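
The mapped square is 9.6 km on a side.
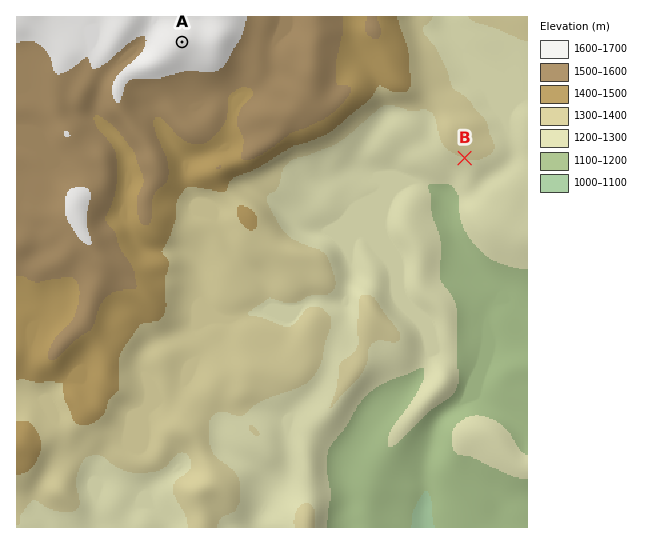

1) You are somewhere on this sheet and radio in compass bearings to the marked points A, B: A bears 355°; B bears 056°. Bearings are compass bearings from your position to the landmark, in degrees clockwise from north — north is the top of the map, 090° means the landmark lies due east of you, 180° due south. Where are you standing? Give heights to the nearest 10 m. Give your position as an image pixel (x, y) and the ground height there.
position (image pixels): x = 207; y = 332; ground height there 1300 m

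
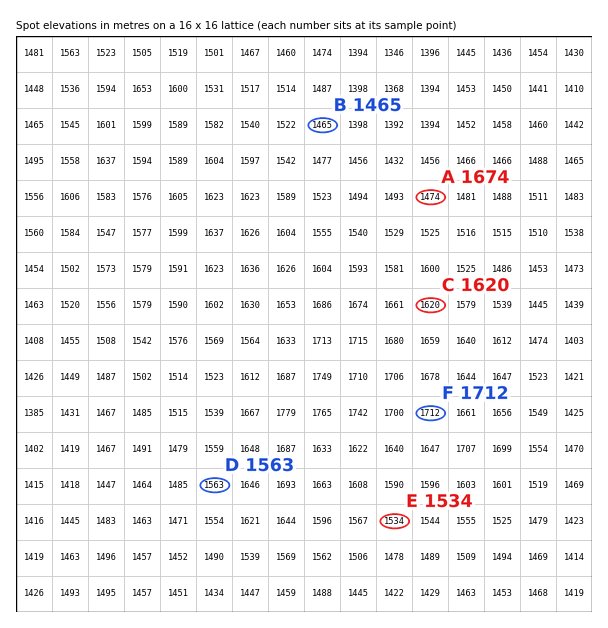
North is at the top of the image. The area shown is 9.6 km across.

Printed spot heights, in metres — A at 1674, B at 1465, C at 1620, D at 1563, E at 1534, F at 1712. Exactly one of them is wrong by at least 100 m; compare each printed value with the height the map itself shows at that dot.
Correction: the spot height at A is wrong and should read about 1474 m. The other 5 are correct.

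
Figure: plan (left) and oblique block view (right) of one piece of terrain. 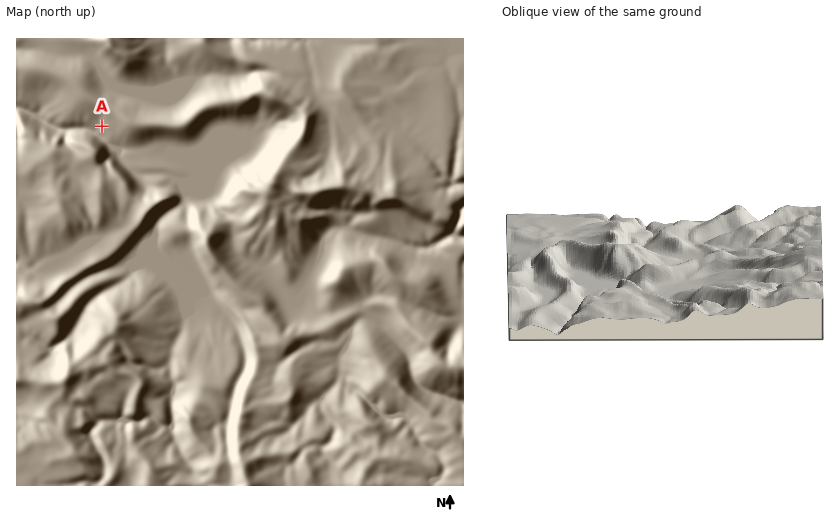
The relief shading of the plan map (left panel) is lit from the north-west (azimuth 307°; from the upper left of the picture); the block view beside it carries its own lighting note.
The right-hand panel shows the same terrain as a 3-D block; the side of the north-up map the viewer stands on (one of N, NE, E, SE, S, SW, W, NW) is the W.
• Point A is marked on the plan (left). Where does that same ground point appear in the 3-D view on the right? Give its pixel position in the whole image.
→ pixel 570 308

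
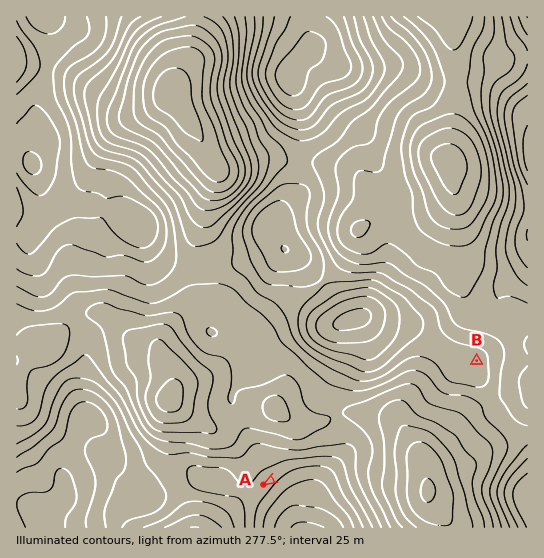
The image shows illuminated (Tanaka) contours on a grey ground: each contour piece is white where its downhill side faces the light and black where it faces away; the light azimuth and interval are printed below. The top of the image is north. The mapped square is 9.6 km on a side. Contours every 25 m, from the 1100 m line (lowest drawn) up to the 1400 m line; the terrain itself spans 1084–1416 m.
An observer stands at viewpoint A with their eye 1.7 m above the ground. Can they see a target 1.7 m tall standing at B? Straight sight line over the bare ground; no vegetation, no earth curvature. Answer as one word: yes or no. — no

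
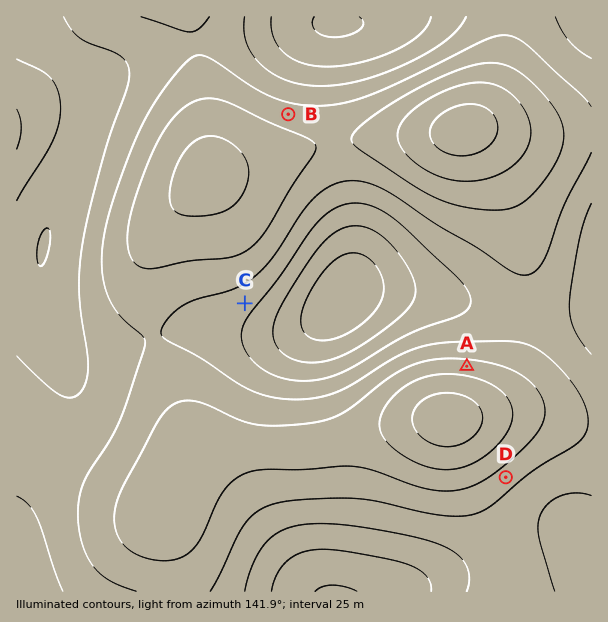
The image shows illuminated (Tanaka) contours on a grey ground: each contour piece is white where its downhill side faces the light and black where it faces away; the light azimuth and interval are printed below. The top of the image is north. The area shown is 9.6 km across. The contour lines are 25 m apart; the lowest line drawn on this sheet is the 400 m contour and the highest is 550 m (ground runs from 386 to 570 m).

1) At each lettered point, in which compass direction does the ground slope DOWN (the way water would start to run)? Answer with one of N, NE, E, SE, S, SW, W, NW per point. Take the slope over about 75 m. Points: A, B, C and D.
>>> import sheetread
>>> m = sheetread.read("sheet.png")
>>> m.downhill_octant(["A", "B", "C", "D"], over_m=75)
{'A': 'S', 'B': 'S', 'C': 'NW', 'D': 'NW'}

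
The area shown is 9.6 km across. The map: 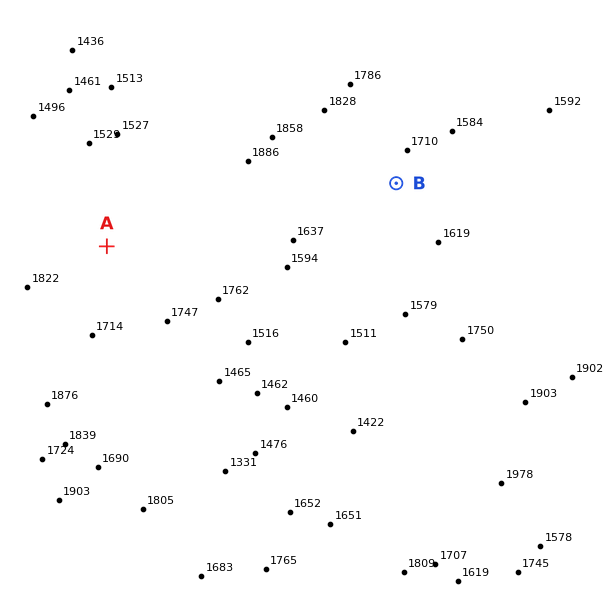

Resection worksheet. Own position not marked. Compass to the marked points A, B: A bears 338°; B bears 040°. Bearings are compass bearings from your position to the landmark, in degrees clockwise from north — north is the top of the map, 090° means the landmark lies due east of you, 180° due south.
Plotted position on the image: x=184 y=437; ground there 1510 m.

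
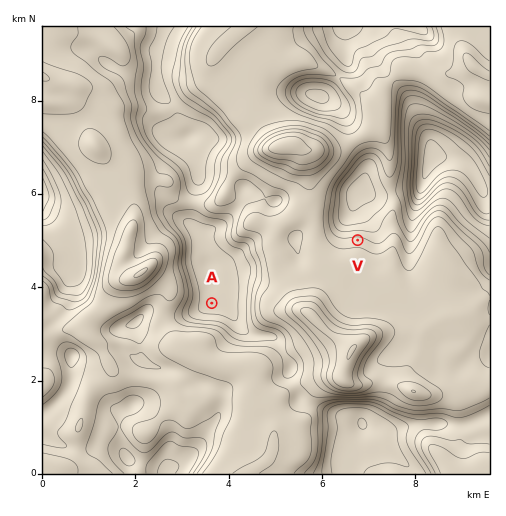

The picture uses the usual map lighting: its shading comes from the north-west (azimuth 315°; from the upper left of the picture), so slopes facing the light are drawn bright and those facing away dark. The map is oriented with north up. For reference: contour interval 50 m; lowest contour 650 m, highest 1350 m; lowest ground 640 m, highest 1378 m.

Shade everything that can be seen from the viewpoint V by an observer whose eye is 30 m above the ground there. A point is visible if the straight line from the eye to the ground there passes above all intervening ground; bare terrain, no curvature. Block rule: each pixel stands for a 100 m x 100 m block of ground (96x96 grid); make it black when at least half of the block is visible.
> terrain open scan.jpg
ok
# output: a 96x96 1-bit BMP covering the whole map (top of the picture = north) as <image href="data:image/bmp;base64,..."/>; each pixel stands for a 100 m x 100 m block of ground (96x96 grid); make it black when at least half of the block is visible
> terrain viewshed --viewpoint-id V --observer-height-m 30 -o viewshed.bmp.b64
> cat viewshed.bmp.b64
<image width="96" height="96" href="data:image/bmp;base64,Qk2+BAAAAAAAAD4AAAAoAAAAYAAAAGAAAAABAAEAAAAAAIAEAAATCwAAEwsAAAIAAAAAAAAA////AAAAAAAAAAAAAAAAAAAAAAAAAAAAAAAAAAAAAAAAAAAAAAAAAAAAAAAAAAAAAAAAAAAAAAAAAAAAAAAAAAAAAAAAAAAAAAAAAAAAAAAAAAAAAAAAAAAAAAAAAAAAAAAAAAAAAAAAAAAAAAAAAAAAAAAAAAAAAAAAAAAAAAAAAAAAAAAAAAAAAAAAAAAAAAAAAAAAAAAAAAAAAAAAAAAAAAAAAAAAAAAAAAAAAAAAAAAAAAAAAAAAAAAAAAAAAAAAAAAAAAAAAAAAAAAAAAAAAAAAAAAAAAAAAAAAAAAAAAAAAAAAAAAAAAAAAAAAAAAAAAAAAAAAAAAAAAAAAAAAAAAAAAAAAAAAAAAAAAAAAAAAAAAAAAAAAAAAAAAAAAAAAAAAAAAAAAAAAAAAAAAAAAAAAAAAAAAAAAAAAAAAAAAAAAAAAAAAAAAAAAAAAAAAAAAAAAAAAAAAAAAAAHgAAAAAAAAAAAAAAf4AAAAAAAAAAAAAA/8AAAAAAAAAAAAAD48AAAAAAAAAAAAAHgAAAAAAAAAAAAAAHAAAAAAAAAAAAAAAeAAAAAAAAAAAAAAB+AAAAAAAAAAAAAAD8AAAAAAAAAAAAAAH8AAAAAAAAAAAAAAB4AAAAAAAAAAAAAAAAAAAAAAAAAAAAAAAAAAAAAAAAAwAAAAAAAAAAAAAAAYAAAAAAACAAAAAAAMAAAAAAADgEAAAAAGAAAAAAAHgMAAAAAGAAAAAAAHgOAAAAACAAAAAB//gOAAAAAAAAAAAD//geAAAAAAAAAAAH//geAAAAAAAAAAAH//weAAAAAAAAAAAH//weAAAAAAAAAAAH//weAAAAAAAAAAAH//weAAAAAAAAAAAP//gOAAAAAAAAAAAP//gOAAAAAAAAAAAP//gOAAAAAAAAAAAP//wGAAAAAAAAAAAf//wCAAAAAAAAAAAf//wAAAAAAAAAAAAP//wAAAAAAAAAAAAf//wAAAAAAAAAAAA///wAAAAAAAAAAAB///wAAAAAAAAAAAH///wAAAAAAAAAAAf///wAAAAAAAAAAB////wAAAAAAAAAAD////wAAEAAAAAAAP////gAAEAAAAAAAH////gAAMAAAAAAAAcDv/gAAcAAAAAAAAAAD/gAA8AAAAAAAAAAB/gAB8AAAAAAAAAAA/AAH8AAAAAAAAAAAPAAf8AAAAAAAAAAAAAA/8AAAAAAAAAAAAAB/8AAAAAAAAAAAAAD/8AAAAAAAAAAAAAH/8AAAAAAAAAAAAAH/8AAAAAAAAAAAAAH/8AAAAAAAAAAAAAP/wAAAAAAAAAAAAAP/AAAAAAAAAAAAAAf/AAAAAAAAAAAAAB//wAAAAAAAAAAAAD//8AAAAAAAAAAAAD7/8AAAAAAAAAAAADDPwAAAAAAAAAAAAACPgAAAAAAAAAAAAAAPAAAAAAAAAAAAAAAOAAAAAAAAAAAAAAAMAAAAAAAAAAAAAAAAAAAAAAAAAAAAAAAAAAAAAAAAAAAAAAAAAAAAAAAAAAAAAAAAAAAAAAAAAAAAAAAAA="/>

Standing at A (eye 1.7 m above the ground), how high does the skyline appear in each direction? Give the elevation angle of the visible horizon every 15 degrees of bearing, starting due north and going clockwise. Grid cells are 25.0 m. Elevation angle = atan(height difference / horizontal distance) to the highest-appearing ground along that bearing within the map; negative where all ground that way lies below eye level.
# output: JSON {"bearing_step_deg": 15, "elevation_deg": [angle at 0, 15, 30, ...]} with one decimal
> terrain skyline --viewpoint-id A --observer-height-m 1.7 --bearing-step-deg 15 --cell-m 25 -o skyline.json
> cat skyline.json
{"bearing_step_deg": 15, "elevation_deg": [4.0, 5.1, 7.2, 7.9, 8.9, 9.9, 12.0, 10.9, 8.1, 7.9, 10.1, 14.0, 17.5, 18.3, 16.8, 13.9, 11.2, 11.3, 14.0, 15.5, 15.0, 11.6, 7.0, 2.6]}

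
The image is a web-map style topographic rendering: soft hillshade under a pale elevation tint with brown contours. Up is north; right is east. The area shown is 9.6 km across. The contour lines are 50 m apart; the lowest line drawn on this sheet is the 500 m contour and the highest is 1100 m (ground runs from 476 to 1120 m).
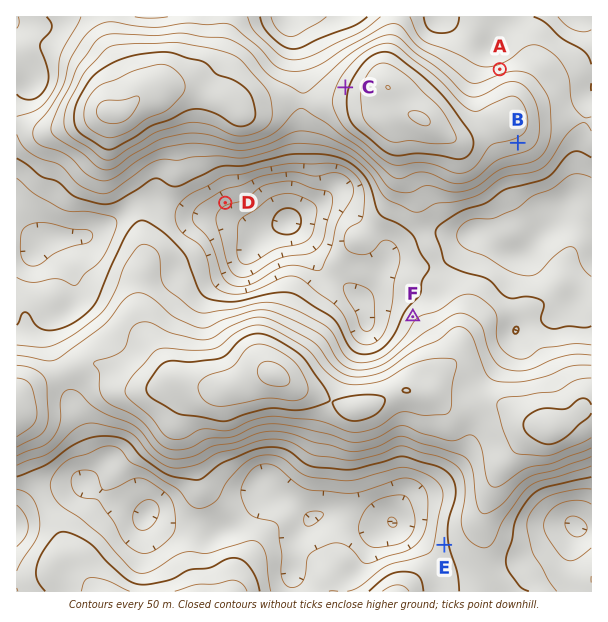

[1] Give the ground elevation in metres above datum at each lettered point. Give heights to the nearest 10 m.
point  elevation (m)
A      820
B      940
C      980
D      610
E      730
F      790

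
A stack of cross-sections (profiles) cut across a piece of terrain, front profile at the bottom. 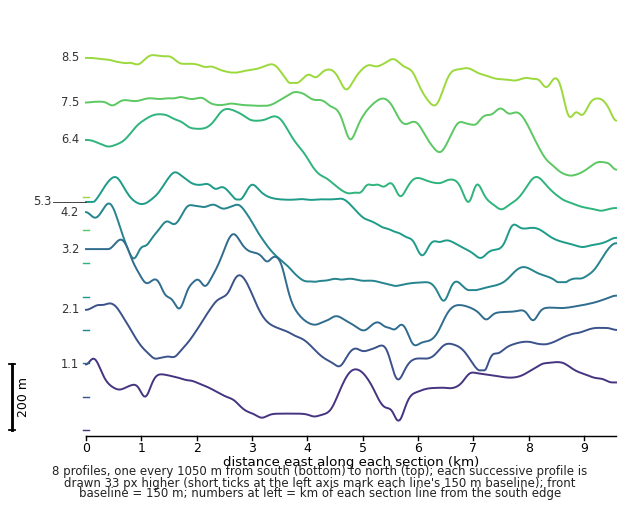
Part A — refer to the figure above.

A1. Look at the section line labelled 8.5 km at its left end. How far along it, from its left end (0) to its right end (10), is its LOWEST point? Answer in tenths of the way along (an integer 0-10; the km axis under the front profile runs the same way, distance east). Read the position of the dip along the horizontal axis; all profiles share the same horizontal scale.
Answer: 10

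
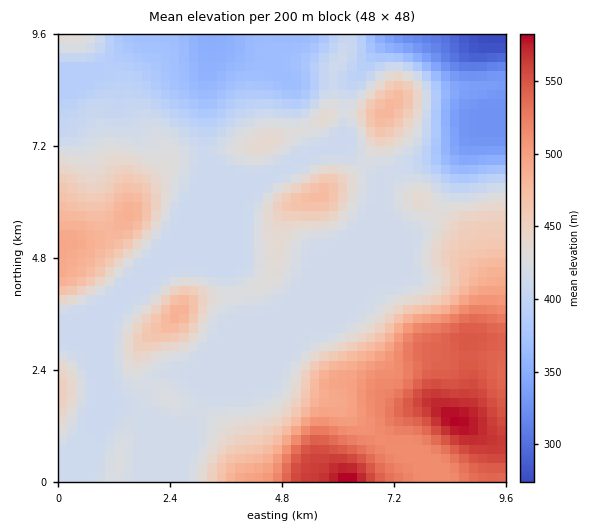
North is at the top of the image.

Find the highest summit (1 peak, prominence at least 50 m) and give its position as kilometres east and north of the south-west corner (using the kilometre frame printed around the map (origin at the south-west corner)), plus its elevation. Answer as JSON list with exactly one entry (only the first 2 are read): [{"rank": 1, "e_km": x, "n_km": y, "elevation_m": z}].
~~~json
[{"rank": 1, "e_km": 8.51, "n_km": 1.31, "elevation_m": 583}]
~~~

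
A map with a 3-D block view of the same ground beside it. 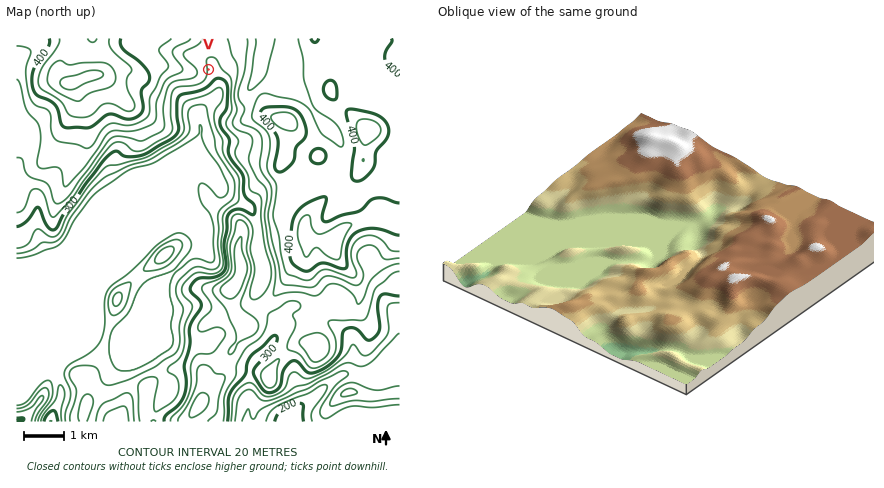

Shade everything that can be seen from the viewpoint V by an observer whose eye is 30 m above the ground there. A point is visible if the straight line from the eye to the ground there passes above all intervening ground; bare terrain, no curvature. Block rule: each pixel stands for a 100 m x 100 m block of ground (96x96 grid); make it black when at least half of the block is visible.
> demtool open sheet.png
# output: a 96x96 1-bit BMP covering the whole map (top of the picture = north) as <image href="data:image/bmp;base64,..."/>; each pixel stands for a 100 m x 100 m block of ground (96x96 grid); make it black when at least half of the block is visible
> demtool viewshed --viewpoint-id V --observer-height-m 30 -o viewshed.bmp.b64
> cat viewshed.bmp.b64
<image width="96" height="96" href="data:image/bmp;base64,Qk2+BAAAAAAAAD4AAAAoAAAAYAAAAGAAAAABAAEAAAAAAIAEAAATCwAAEwsAAAIAAAAAAAAA////AAAAAADwADAAB8AAAAAAAADwADAAf+AAAAAAAADwADAA//AAAAAAAAD4ADAA//gAAAAAAAD4APgA//wAAAAAAAD/gPgA//8AAAAAAAD/gP4A/j+AAAAAAAD/wP/A/B/AAAAAAAD/wH/h/A/AAAAAAAD/wH///AfgAAAAAAB/wH//+AHAAAAAAAB/4f/z+APAAAAAAAA/5//h/AfAAAAAAAAf/8/g/5/AAAAAAAAP/4fgf/+AAAAAAAAH/4PgP/+AAAAAAAAH/4HgH/4AAAAAAAAD/4HwHDgAAAAAAAAB/4DwHAAAAAAAAAAA/4DwDAAAAAAAAAAA/8BwDAAAAAAAAAAAf8BwDAAAAAAAAAAAP8AwDAAAAAAAAAAAH+AwBBwAAAAAAAAAH+AQBB4AAAAAAAAAD/AQBAcAAAAAAAAAB/AAAAAAAAAAAAAAA/AAAAAAAAAAAAAAA/gAAAAAAAAAAAAAAfgYAAAAAAAAAAAAAPh4AAAAAAAAAAAAAH34AAAAAwAAAAAAAH/4AAAAAYAAAAAAAD/8Af/8AYAAAAAAAB/8Af/+AcAAAAAAAA/8AP//AcAAAAAAAA/+AP//AeAAAAAAAAf/AH//A+AAAAAAAAP/AD//A+AAAAAAAAP/wD/3g/AAAAAAAAH/4B/jgvAAAAAAAAD/+B/Hhv4AAAAAAAB//h/HB/4AAAAAAAB/////B/4AAAAAAAA/////B/4AAAAAAAAf////B/4AAAAAAAAf////j88AAAAAAAAP////j48AAAAAAAAH//9//48AAAAAAAAD//5//4cAAAAAAAAD//x//4eAAAAAAAAB//x/54MAAAAAAAAA//h/54AAAAAAAAAA//j/w8AAAAAAAAAAf/n/g8AAAAAAAAAAP///gcAAAAAAAAAAP///geAAAAAAAAAAH//4QOAAAAAAAAAAD//wIAAAAAAAAAAAD//wEAAAAAAAAAAAB//gAAAAAAAAAAAAA//gAAAAAAAAAAAAAf/ABwAAAAAAAAAAAf+AH4AAAAAAAAAAAP+AP8AAAAAAAAAAAH8A48AAAAAAAAAAAD8HweAAAAAAAAAAAD//gOAAAAAAAAAAAB//AMAAAAAAAAAAAA/wAAAAAAAAAAAAAA/gAAAAAAAAAAAAAB/AAAAAAAAAAAAAB//AAAAAAAAAAAAAD//gAAAAAAAAAAAAH///AAAAAAAAAAAAf///4IAAAAAAAAAA//////AAAAAAAAAD//////AAAAAAAAAH/8P//8AAAAAAAAAP/4P/hAAAAAAAAAAP/wH/gAAAAAAAAAAf/gH/gAAAAAAAAAAf/gH/wAAAAAAAAAB8/AH/wAAAAAAAAADgfAf/4AAAAAAAAAHg/g//4AAAAAAAAAPB/z//8AAAAAAAAAPD////8AAAAAAAAAOHj///8AAAAAAAAAEOD///8AAAAAAAAADwD///8AAAAAAAAAAAD///+AAAAAAAAAAAD///+AAAAAAAAAYAH///+AAAAAAAAA4AH///+AAAAAAAAA8AH///+AAAAAA="/>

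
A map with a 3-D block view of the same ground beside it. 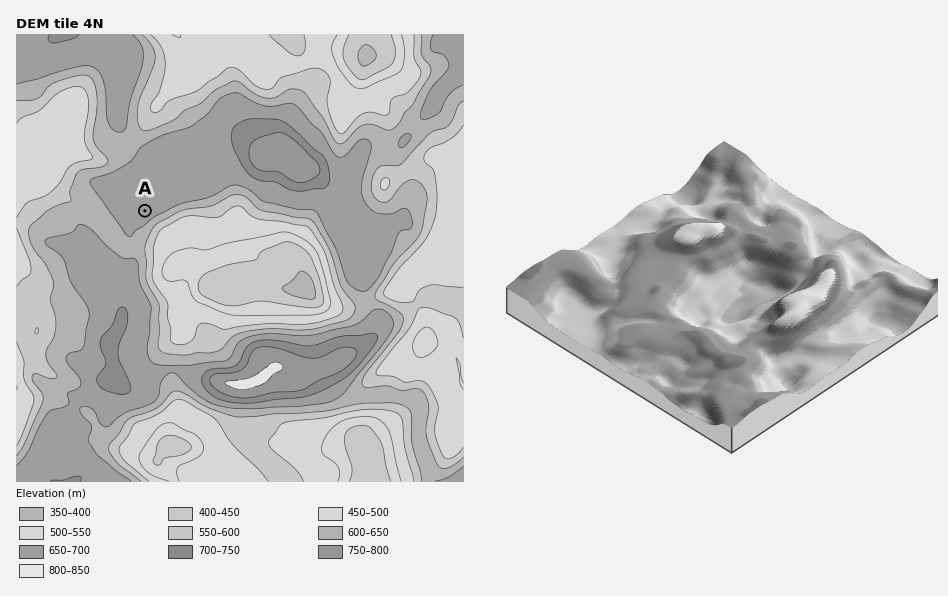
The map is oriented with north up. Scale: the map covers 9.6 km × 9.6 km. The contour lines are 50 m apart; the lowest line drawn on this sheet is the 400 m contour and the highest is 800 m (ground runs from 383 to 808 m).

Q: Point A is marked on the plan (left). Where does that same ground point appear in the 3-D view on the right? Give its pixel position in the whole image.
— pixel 658 300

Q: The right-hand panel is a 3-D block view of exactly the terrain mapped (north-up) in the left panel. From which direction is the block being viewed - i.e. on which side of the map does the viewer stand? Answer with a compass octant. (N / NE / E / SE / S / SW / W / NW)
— SW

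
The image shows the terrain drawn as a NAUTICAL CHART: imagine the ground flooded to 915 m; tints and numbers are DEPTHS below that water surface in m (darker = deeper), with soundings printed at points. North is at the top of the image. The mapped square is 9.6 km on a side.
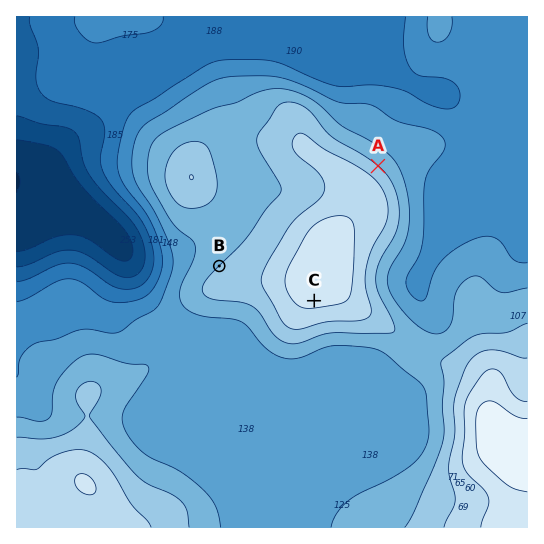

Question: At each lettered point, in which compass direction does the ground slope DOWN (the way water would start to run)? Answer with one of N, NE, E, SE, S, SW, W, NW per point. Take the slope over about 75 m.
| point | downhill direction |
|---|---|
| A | NE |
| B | NW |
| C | S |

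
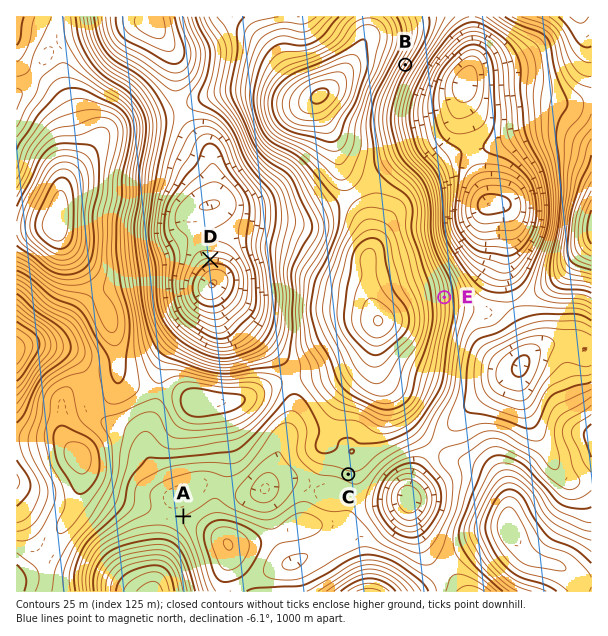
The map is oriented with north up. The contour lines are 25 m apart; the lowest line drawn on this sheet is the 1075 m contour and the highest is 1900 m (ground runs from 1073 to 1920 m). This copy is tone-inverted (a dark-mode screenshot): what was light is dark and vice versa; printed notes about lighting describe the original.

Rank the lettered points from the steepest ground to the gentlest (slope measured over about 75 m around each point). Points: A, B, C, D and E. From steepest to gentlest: B E D C A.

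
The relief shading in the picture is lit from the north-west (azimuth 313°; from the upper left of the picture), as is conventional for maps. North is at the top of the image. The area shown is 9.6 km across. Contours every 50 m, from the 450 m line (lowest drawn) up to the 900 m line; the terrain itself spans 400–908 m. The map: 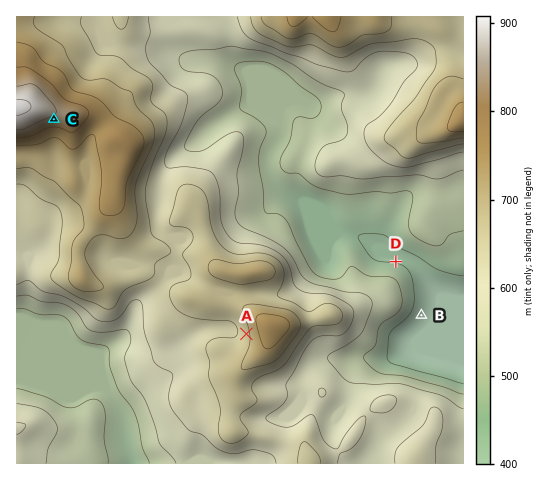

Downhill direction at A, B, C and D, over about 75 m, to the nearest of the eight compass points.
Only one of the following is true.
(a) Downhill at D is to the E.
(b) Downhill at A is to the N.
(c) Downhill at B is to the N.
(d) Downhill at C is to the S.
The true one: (d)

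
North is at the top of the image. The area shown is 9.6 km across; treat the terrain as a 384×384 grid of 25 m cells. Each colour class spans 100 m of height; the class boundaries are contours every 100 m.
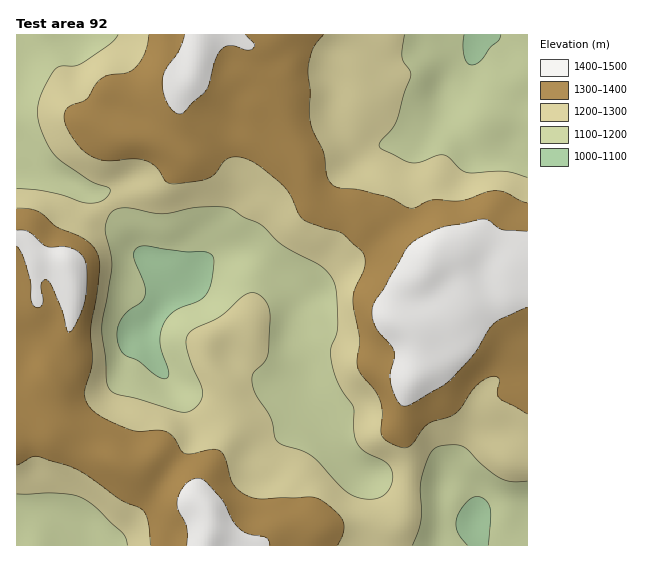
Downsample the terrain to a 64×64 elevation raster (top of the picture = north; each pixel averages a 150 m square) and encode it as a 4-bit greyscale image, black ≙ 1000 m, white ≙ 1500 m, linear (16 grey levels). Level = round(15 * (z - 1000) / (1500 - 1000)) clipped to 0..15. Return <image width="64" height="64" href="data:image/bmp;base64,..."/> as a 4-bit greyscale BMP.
<image width="64" height="64" href="data:image/bmp;base64,Qk12CAAAAAAAAHYAAAAoAAAAQAAAAEAAAAABAAQAAAAAAAAIAAATCwAAEwsAABAAAAAAAAAAAAAAABEREQAiIiIAMzMzAERERABVVVUAZmZmAHd3dwCIiIgAmZmZAKqqqgC7u7sAzMzMAN3d3QDu7u4A////AFVmVVVVVVZnmqu83u7dzMzLu7uqmIh3d3ZUMzMzMzNEVVVVVVVVZniaq7ze7t3MzMu7u7qZiIiId2RDMzMzMzNVVVVVVVZneJqrvN7u3Mu7u7u7upmIiIiHZUMzMjM0M1VVVVVVVneImqvM3u7Lu7u7u7uqmIiIiIdlQzMyMzQzVVVVVVZniJmaq83e7cuqqqqqqqmIh3d3d2VDMzMzNDNWZVVWZniJmaqrzd7cuqmZmZmZmId2Znd3ZUMzMzNEQ2ZmZmZ3iZqqqqvN3dy6mYmZmZmIdmVWZ3dlQzMzNEREd3d3d3iZqruqq8zcy6mIiIiIiHdlVVVmd2VDNEREVVV3d3eIiaq7u7qqvMy6mIh3d4h3dlVURWZ3ZUNERFVmd4iIiImaq7zLu6qru7qYh3d3d3dmVURVZ3d1RERVZniImYmZmqq7zLu7qqqqqph3d3d3dmVVVVZniHZURVZniIipmaqqq7u7u7uqmZmZmHd2ZmZmVVVWZ3iIdlVVZniIiKqqu7q7u7qqqqqYiJmId2ZmZmVVVWZ4iZmHZmZneIiIqqu7u7uqqpmqqYiIiIh3ZmZmVVVVZ4maqZh3d3d4iIiqq7u7uqqpmZmYh3d4h3dmZmVVVVZniaq6mIiHd4iIiKq7u7uqqZmIiIh3d3d3d2ZmVVVVVmeJq7upmYiIiIiJqru7u6mYiIh3d2Znd3d3ZmVVVVVWZnmru6qpmYiImZmqu7u6mYd3d2ZmVmZ3d3dmVVVVVWZmeazMu7qpmJmZmaq7u7qYd2ZmZVVVZnd3dmZVVVVVZmeJvN3Mu6qZmZmZqrvMuph2ZlVUREVWd3d2ZVVVVVVmd5q83dzMupmZmZmrvMy6mHZVVEMzRWZ3d2ZlVVVVVmeJq83e7dzLqZmZmaq8y7updlREMzNFZ3d3ZmVVVVVWZ4mrzd7u3cy6mZmZqrvLu6l2REMzM0Vnd2ZmZlVVVVZ4mrvM3u7t3MupmZmqu7u7qXVDMzM0Vnd3ZmZmVVVVZniau8zd7u3dzLqqqqq7vMupdUMyIzRWd3dmd3ZVVVVmd5qrzN3u3d3cu6qqqru8y6l1MiIjRVZ3d3d3dlVFVWZnirvN3u7d3dzLuqqqu7zMqXUyIiM0Vmd3d3d2VUVVZmeavN3u7t3d3cy7uru7vMy5ZTMiIjRVZmd3d3ZVRVVWZ5rN3u7u3d3dzMu7u8zMzLl1QzIiM0VVZnd3dlVEVVVom83e7u3d3d3czMu8zMzNynVDMzIjNERVZnd2VURFVWibzd3d3d3d3d3MzLzMzN3KhkQzMiIzM0VWZmZVRERVeKvM3d3d3d3d3d3MzMzM3cqGVDMzIiIzNFZmZlVERFV4m7zN3d3d3d3d3d3MzM3d24ZUMzMiIiM0VWZlVUREVniavM3d3d3d3czd3czMzd3bl1QzMzIiIzRFVVVVVVVWeJmrzd3u7d3dzN3dzMzN7cuXVDMzMzMzM0RVVVVVVmZ4iau83e7u3dzMzd3MzN3dy5dUMzMzMzMzREVVVVVmZ3iJqrzN7u7t3MzN3czM3dzKh1QzMzMzMzM0RVVVZmd3iJmqu83u7u3dzMzdzMzMy6mGVDMzMzMzM0RFVWZnd4iJmaqrzN3u3d3MzMzMy7uqmHZURERERERERFVWZ3iIiJmaqqq7zd3d3czMzMy7qZiHZlVVVVVURERVVWZ3iJmZmaqqqqu8zMzMzMzMu7qYiHdmZVVVVVVVVVVmZ3iJmZmaqqqqqqu8zMzMzLuqqYh3d2ZmZmZmZlVVZmZ3eJmaqqqqqqmZmqu7u8y7u5mId3ZmZmZmd3dmZmZmZ3eImaqqqqqqmZmZqqqqu7qqd3d2ZmZmZnd4iHd3d3d3eIiaqqqaqpmZmZmZmZmqqZlmZmZVVmZmd4iZiIiId3eIiZqqqZmZmZiIiIiIiJmZiFVVVVVmZmZ3iJmZmZiIiIiZqqqZmIiIiIiIh3d3eId3VVVVVmd3d3iJmqqqmYiImZqqqpmId3d3d3d3dmZmZmZVVVVneIiIiJmqqqqpmImZqqqqmId3d3dmZndmZVVVVVVVZniJmZmZmqq7uqmZmZqqqqqYd2ZmZmZmZmVVVVVVRFVniJqqqqqqu7u6qpmaqqqqqph3dmZmZlVmZVVVVVVFVneJqqu7u7u7u7uqqqqqqqqpiHd2ZmZlVVVVVVVVVUVWeJmqu7u7u7u7u6qqqqqqqqmHd3dmZmVVVVVVVVVVVWZ4mqqqqqqru7u7qqqqqqu6mId3d3ZmZVVERVVVVVVVZ4maqqqqqqu8zLuqqqqqu7qYh3d3d2ZlVERFVVVVVVVniJqqqqqqq8zMu7qqqru7uph3d3d3dmVURERVVVVURWd4mZmZqqq7zMzLu6qru7u6mHd3d3d2ZVRDREVVVURFZniImZqqqrvM3cy7u7u7u7qYh3eId3ZmVEM0REREREVWd3iJmqqqvM3d3Mu7u7u7upiHd4h3dmZUQzM0RERERFZnd3iZmZq7zN3dy7u7u7u6mHd3h3d2ZlVDMzNEREREVWZmd4mZmqvM3d3Lu7u7u7qYh3iHd2ZmVUQzMzRERERVZmZneIiJq8zN3cy7zMu7upiIiHd3ZmZVRDMzMzRERFVVVVZnd4mbvM3d3MzMzLu6mYh3d3d2ZVVEMzMzMzREVVVVVWZneJq8zd3czMzMy7qpiId3d3ZlVEQzMzMzNERVVVVVVmZ4mrvM3d3MzMzMu6mYh3d3d2VURDMzMzM0"/>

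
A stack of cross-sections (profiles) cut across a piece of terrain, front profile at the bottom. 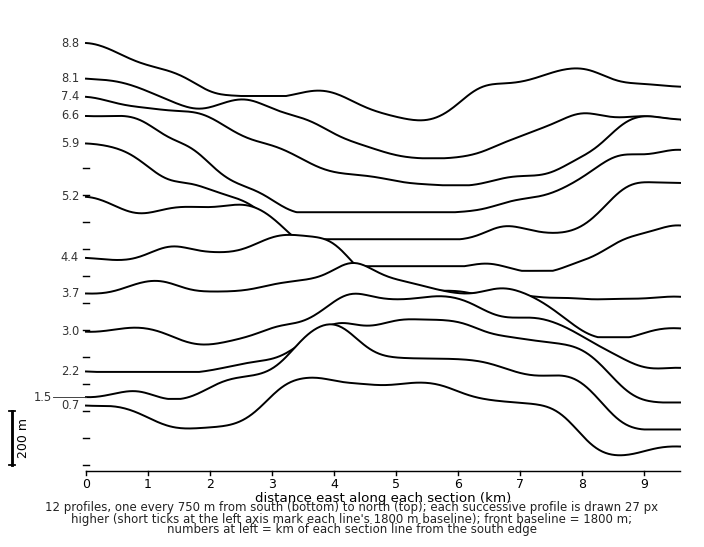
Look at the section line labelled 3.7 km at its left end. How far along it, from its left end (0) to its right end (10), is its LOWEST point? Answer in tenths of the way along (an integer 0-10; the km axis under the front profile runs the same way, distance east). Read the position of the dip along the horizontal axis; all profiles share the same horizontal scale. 9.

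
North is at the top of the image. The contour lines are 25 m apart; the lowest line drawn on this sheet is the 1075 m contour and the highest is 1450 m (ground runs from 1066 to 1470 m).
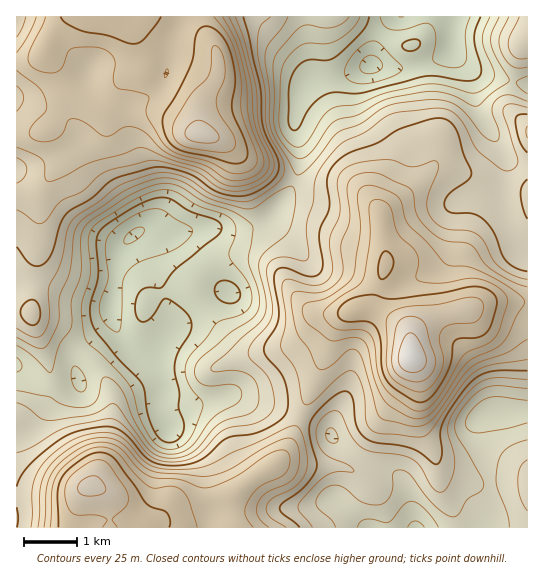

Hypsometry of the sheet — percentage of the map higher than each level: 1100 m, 97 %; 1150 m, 83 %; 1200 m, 67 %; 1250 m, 48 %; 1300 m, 32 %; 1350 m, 17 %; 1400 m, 4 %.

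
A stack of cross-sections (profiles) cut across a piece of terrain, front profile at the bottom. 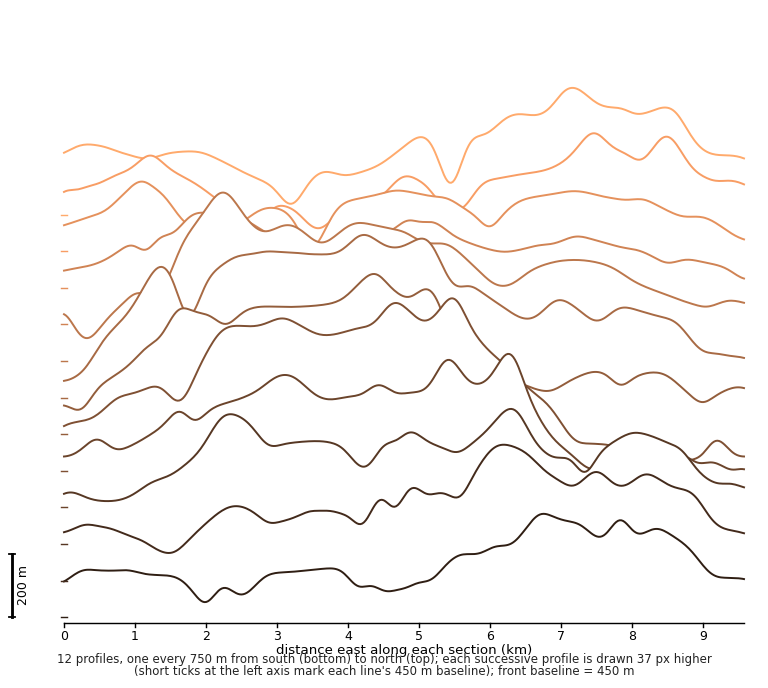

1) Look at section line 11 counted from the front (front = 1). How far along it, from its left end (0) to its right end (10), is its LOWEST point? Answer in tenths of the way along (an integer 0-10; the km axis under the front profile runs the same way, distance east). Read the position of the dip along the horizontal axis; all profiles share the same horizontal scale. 4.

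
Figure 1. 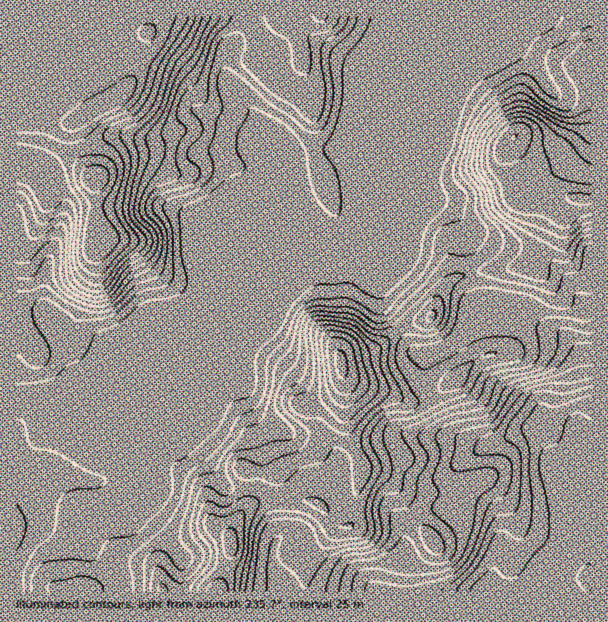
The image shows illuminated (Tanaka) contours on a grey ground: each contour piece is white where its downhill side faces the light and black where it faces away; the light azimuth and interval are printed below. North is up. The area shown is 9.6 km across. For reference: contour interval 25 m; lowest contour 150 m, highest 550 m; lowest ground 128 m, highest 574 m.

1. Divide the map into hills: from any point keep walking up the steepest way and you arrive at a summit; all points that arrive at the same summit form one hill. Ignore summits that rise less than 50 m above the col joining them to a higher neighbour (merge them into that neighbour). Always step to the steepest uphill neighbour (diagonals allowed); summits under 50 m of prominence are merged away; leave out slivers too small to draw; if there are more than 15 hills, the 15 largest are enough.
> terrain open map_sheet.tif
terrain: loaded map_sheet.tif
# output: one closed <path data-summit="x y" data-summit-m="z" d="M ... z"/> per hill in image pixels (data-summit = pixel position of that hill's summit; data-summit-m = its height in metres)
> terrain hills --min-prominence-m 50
<path data-summit="341 365" data-summit-m="531" d="M434 202l-17 0-46 20-13 11-3 7-7 7-24 11-130 54-42 7-16 14-21 35-6 18-1 15-9 9-11 7 56 23 24-6 11 0 7 5 18 17 21 31 33 1 9 5 4 5 3 20 6 18-8 13 0 12 13 31 201 0 7-16 7-30 0-22-9-16-27-13-6-15 2-15 8-8 20-12 12-3 19-10 14-2 3-8 4-2 8 0 21 6 7 5 2 5 2-10 9-10 1-9-7-35 0-10-7-17-12-11-6-3-19-5-29-16-22-4-8-6-14-46 3-27-17-17z"/><path data-summit="95 179" data-summit-m="574" d="M458 16l-212 0-6 20-14 17-2 15 6 18 18 19 17 27 7 20-6-10-6 0-26 9-31 0-5-1-18-17-9 0-16 6-41-5-25 12-20 6-19 17-15-9-19-1 1 407 21-33 2-15-3-21 8-17 8-4 21 0 15 5 15 0 9-5 7-6 6-14 1-18-42-19 14-9 9-9 1-15 6-18 21-35 11-11 9-4 29-4 9-2 148-62 13-10 6-12 25-25 20-45 4-20 47-109z"/><path data-summit="515 137" data-summit-m="525" d="M491 46l-20 12-13 14-44 104-48 48 2 0 6-4 43-18 17 0 10 3 22 17 3 5-3 27 14 46 8 6 22 4 29 16 25 8 12 11 6 11 8 51-1 9-11 13 0 11 13 36 1-387-8-1-21 8-8-2-8-8-11-18-15-16-8-4z"/><path data-summit="114 98" data-summit-m="571" d="M245 16l-228 0-1 142 19 2 15 9 19-17 20-6 25-12 41 5 16-6 9 0 18 17 5 1 31 0 26-9 6 0 4 8 1-4-6-14-17-27-18-19-6-18 2-15 14-17 4-9z"/><path data-summit="218 591" data-summit-m="466" d="M90 418l-5 1 42 19-1 18-6 14-7 6-9 4 16 4 8 4 8 9 6 15 18 18 21 27 1 7-2 18 0 10 104-1-12-30 0-12 8-13-6-18-3-20-4-5-9-5-33-1-21-31-18-17-7-5-11 0-24 6z"/>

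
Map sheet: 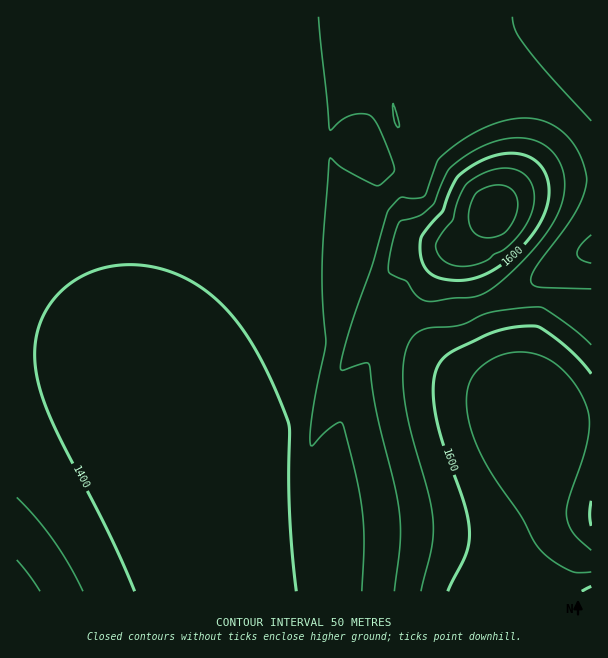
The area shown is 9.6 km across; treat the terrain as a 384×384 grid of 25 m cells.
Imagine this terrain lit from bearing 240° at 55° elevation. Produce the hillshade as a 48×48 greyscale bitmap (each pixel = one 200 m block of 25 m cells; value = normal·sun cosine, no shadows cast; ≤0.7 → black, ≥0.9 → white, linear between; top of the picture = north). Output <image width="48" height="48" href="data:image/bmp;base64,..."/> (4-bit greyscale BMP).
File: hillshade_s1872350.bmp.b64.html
<image width="48" height="48" href="data:image/bmp;base64,Qk32BAAAAAAAAHYAAAAoAAAAMAAAADAAAAABAAQAAAAAAIAEAAATCwAAEwsAABAAAAAAAAAAAAAAABEREQAiIiIAMzMzAERERABVVVUAZmZmAHd3dwCIiIgAmZmZAKqqqgC7u7sAzMzMAN3d3QDu7u4A////AFVVVmZnd3iImZmqzbebzMzMzLqZiJmru1VVZmZnd4iImZmqzaebvMzMy7qpmZq8zFVmZmZ3d4iImZmqzaebvMzMy7qqqqvNymZmZmd3eIiJmZqr3ZervMzMzLu6qrvLc2ZmZmd3eIiJmZqr3ZirvMzMzMu7u7uoMWZmZnd3iIiZmZqr3JirvMzMzMzLu6qXMmZmd3d3iIiZmZqr3JirzMzMzMzMu6qXQ2Z3d3d4iIiZmaqr3JirzMzM3czMu6qXVHd3d3eIiImZmaqr3JirzMzd3dzMu6qYZHd3d3iIiImZmaqr3aiszM3d3d3Mu6qYZXd3d4iIiJmZmqqrzaiszM3d3d3Mu6mYZXd3iIiIiZmZmqqrzbmszN3d3d3Mu6mYZneIiIiIiZmZmqqrzbmszN3d3d3MuqmIdoiIiIiImZmZqqqqzcqrzN3d3dzLupmHZoiIiIiJmZmZqqqqvcubzN3d3czLqpiHZoiIiIiZmZmZqqqqvNyqzN3d3cy7qZh3ZYiIiIiZmZmZqqqqvNy6vM3dzMu6qYd2VIiIiImZmZmaqqqqu83KvMzMzLuqmIdmQoiIiZmZmZmaqqqqu83Lq8zMu6qpmHdkIYiImZmZmZmaqqqqu7zcq8zLqpmZh3ZSEYiZmZmZmZmaqqqqu7zcuru6mIiId2UxEpmZmZmZmZmaqqqqu7vNuquph3eHdmQiRpmZmZmZmZmqqqqqq7vMypqpiIiHZlQkiZmZmZmZmZmqqqqqq7u8y5q6mZqYdlRXiJmZmZmZmZmqqqqqqru8y6q8uruodmVmZZmZmZmZmZmqqqqqqqq7zLvN3MuYdmZlVZmZmZmZmZmqqqqqqqqrvMzO7tuYZlZmZpmZmZmZmZmqqqqqqqqqvN3O/9uXZUVnd5mZmZmZmZmaqqqqqqqqrN3O/sqYdDNGd5mZmZmZmZmaqqqqqqqqrN3MzLq7hCI1d5mZmZmZmZmaqqqqqqqqq9ypq83bdCEkZ5mZmZmZmZmaqqqqqqqqq8uInO7aYyETVpmZmZmZmZmZqqqqqqqqqql3vu3IUxESRZmZmZmZmZmZmqqqqqqpmIl53tyXUxESNJmZmZmZmZmZmaqqqqqYdomb3cl2QxESNJmZmZmZmZmZmZqqqqmHZ6y6zKh1QyESNJmZmZmZmZmZmZmZmZl2ad65uph2QyIiNJmZmZmZmZmZmZmZmZl2jP6omZh2VDMzNJmZmZmZmZmZmZmZmZmIrf13mZmHZVRERJmZmZmZmZmZmZmZmZmZretnmZmYd2VVVZmZmZmZmZmZmZmZmZmarNlXmZmZiHdlVZmZmZmZmZmZmZmZmZmZrMhYmZmZmIdlVZmZmZmZmZmZmZmZmZmZvbZomZmZmIdlVpmZmZmZmZmZmZmZmZmavZV5mZmZiHZVZ5mZmZmZmZmZmZmZmZmazIWJmZmZh2VWeJmZmZmZmZmZmZmZmZmb22aJmZmYh2VXmpmZmZmZmZmZmZmZmZms2VeZmZmYdlVoq5mZmZmZmZmZmZmZmZmtx1iZmZmYdlV5vA=="/>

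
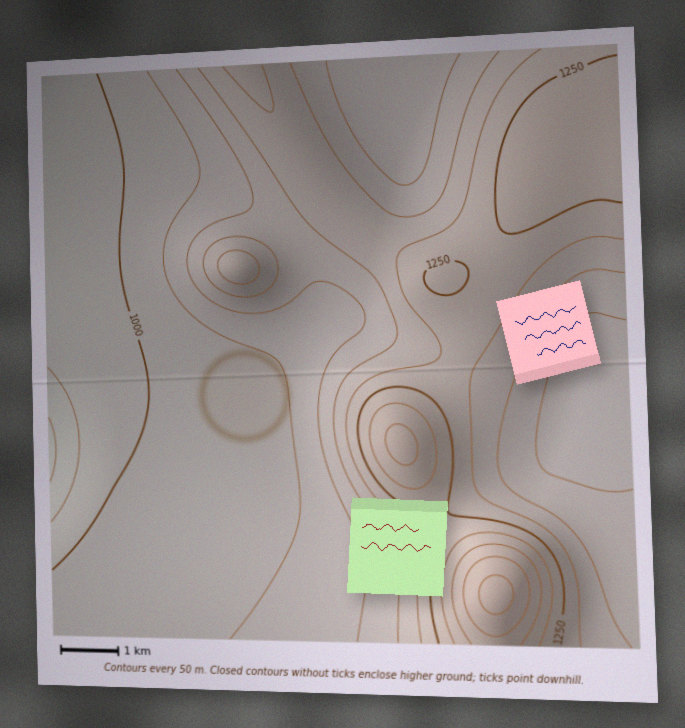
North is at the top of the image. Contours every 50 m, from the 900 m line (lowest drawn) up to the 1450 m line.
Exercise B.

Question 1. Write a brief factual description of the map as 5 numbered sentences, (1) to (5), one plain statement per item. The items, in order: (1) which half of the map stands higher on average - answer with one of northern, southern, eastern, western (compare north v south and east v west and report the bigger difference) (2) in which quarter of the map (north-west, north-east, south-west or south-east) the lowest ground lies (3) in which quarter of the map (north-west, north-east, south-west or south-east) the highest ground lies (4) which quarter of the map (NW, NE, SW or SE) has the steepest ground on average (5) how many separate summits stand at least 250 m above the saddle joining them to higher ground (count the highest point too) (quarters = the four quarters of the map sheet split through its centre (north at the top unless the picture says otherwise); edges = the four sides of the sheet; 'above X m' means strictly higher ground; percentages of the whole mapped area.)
(1) The eastern half stands higher on average than the western half.
(2) Look to the south-west quarter for the lowest ground.
(3) The highest ground is in the south-east quarter.
(4) The steepest ground, on average, is in the south-east quarter.
(5) 1 summit rises at least 250 m above its surroundings.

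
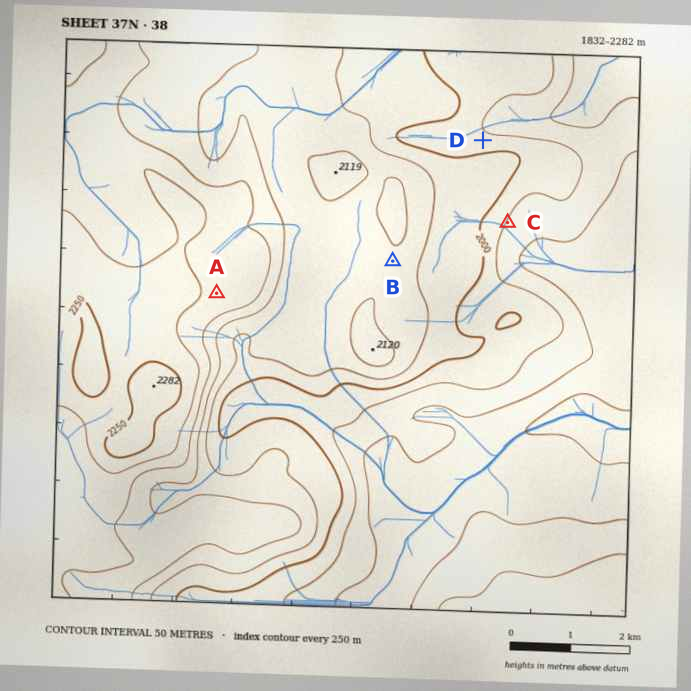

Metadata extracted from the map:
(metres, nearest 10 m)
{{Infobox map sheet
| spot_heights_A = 2190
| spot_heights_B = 2090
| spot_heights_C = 1950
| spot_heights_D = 1970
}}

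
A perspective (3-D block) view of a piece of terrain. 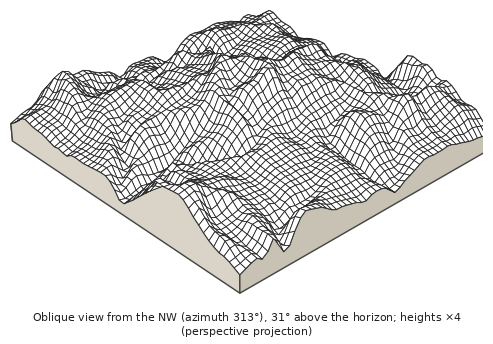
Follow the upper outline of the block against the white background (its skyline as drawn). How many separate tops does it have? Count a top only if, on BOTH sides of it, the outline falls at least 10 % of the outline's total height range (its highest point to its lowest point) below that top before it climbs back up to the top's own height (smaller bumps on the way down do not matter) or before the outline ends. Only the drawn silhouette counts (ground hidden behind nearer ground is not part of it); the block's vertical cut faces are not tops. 4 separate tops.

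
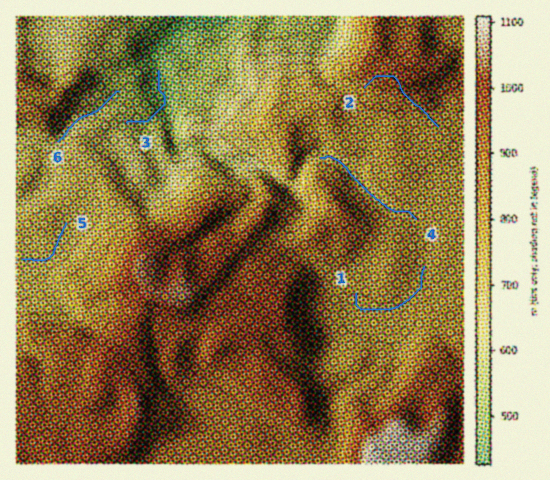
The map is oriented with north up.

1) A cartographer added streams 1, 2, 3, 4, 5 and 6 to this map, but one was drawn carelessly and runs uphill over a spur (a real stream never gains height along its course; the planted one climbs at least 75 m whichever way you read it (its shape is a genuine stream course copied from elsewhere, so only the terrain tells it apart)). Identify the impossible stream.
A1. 2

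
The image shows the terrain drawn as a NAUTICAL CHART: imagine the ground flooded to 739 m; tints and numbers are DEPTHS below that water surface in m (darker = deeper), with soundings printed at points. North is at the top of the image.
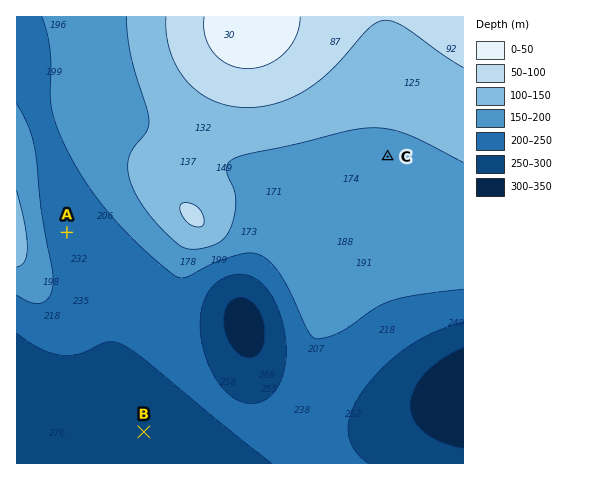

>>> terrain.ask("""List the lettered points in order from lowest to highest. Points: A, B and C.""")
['B', 'A', 'C']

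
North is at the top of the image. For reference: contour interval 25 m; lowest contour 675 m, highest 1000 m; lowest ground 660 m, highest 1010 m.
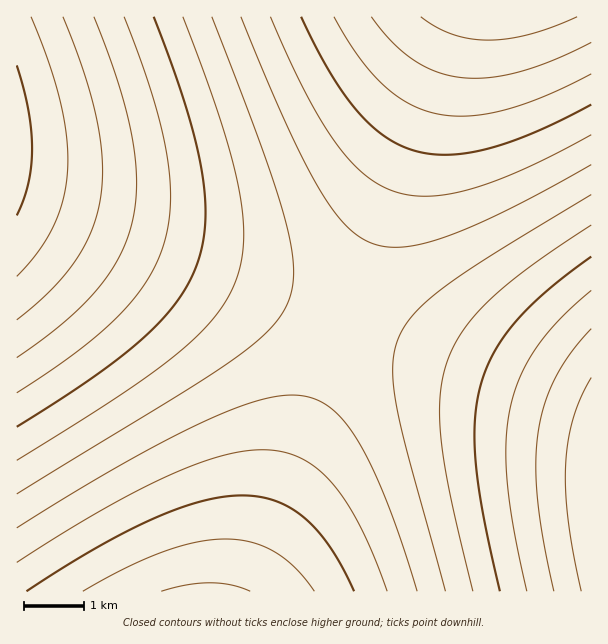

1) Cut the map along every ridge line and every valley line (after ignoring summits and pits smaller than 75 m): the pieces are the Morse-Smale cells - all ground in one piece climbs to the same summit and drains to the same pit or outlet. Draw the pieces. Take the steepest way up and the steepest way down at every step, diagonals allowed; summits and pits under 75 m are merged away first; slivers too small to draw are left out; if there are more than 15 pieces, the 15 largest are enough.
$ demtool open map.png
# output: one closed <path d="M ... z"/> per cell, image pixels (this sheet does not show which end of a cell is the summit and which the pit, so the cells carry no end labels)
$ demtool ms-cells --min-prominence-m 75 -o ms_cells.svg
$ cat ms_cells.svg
<path d="M456 16l-439 0-1 182 328 122z"/><path d="M18 199l-2 1 0 391 226 1 29-74 72-198z"/><path d="M591 16l-133 0-2 2-112 299 3 5 243 90 2-1z"/><path d="M345 320l-3 4-100 267 349 1 1-179z"/>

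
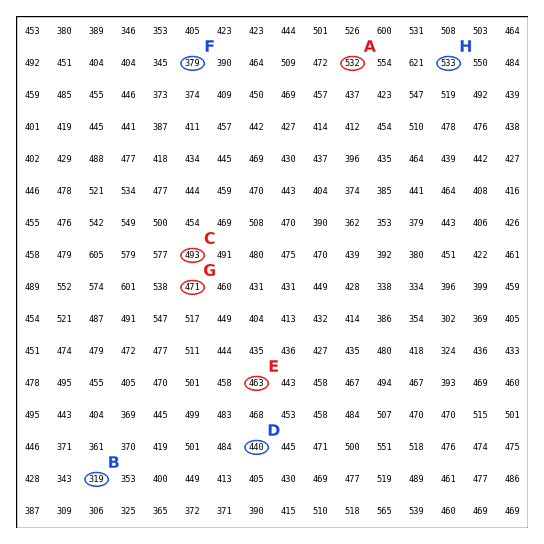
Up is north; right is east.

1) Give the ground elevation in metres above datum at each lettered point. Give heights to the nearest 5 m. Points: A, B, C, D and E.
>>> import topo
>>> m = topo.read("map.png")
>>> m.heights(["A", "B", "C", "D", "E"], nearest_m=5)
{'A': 530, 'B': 320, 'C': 495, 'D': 440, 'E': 465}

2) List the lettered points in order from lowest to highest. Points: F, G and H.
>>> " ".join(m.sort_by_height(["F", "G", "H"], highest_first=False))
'F G H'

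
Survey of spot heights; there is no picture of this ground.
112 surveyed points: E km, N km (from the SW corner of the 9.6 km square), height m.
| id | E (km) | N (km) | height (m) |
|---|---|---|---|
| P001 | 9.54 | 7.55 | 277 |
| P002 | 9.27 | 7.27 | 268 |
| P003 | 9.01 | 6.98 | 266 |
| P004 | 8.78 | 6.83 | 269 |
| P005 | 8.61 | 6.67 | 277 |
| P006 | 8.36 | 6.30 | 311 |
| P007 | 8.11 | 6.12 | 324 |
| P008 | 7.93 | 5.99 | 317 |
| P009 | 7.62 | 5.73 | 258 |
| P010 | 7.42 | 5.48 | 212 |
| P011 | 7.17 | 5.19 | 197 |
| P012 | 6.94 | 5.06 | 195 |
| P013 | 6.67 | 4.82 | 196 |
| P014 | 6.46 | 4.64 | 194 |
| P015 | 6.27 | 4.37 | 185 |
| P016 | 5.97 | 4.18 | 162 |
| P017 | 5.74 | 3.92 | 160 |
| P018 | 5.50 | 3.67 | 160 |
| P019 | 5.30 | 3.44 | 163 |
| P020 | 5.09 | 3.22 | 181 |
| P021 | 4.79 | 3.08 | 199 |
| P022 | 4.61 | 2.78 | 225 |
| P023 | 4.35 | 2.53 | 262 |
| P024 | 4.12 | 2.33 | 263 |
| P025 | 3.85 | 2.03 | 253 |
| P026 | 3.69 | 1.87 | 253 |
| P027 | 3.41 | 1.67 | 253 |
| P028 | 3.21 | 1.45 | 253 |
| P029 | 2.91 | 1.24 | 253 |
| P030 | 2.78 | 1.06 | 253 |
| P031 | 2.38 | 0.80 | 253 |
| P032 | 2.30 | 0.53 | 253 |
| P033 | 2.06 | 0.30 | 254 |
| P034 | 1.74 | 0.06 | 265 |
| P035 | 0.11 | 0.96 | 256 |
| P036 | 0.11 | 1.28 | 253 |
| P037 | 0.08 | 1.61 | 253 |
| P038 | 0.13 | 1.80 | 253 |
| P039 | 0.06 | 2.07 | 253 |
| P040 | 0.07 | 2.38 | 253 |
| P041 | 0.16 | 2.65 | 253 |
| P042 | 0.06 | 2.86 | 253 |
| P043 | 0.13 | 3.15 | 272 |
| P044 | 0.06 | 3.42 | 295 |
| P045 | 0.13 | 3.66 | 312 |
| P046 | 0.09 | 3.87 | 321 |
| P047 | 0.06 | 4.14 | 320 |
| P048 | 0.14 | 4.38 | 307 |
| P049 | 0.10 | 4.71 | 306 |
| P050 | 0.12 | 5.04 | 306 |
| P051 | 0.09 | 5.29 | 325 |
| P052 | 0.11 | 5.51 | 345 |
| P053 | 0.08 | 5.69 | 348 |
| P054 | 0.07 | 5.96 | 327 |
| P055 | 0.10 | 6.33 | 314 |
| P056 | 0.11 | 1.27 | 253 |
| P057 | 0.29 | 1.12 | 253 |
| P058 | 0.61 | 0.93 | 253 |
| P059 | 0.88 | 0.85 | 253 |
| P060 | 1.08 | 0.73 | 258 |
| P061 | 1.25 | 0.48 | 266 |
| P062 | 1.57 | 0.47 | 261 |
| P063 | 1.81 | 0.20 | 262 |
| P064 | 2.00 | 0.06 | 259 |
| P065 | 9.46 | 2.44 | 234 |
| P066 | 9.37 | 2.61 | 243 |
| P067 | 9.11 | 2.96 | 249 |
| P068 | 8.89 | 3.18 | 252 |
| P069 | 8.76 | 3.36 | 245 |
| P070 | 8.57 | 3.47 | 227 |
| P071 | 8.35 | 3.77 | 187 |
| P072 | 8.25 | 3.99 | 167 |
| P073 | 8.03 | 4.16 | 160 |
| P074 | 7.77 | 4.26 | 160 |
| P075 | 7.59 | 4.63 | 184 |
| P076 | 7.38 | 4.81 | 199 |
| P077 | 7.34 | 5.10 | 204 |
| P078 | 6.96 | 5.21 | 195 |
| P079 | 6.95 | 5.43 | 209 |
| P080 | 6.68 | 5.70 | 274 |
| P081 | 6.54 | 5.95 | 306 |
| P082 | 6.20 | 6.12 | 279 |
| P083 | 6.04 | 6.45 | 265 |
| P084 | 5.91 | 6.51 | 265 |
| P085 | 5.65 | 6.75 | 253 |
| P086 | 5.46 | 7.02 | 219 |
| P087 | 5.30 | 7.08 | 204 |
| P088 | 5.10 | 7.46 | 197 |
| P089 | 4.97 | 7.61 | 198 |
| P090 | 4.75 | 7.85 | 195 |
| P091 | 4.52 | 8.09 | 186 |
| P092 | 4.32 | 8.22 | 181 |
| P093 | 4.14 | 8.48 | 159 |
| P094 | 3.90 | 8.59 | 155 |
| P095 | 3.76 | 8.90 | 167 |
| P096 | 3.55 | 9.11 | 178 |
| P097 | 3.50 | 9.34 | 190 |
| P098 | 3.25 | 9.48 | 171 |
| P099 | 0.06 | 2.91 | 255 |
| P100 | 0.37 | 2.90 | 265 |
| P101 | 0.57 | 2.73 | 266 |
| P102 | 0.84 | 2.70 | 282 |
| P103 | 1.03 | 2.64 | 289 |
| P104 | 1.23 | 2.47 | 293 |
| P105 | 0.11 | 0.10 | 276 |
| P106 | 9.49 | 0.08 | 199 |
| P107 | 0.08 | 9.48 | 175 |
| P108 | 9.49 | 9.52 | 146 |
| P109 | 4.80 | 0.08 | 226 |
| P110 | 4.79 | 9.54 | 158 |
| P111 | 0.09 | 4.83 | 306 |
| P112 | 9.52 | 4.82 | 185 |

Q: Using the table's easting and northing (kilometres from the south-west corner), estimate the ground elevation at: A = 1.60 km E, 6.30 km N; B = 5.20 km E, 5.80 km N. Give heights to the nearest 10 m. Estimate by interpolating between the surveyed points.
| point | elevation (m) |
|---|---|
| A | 290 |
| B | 210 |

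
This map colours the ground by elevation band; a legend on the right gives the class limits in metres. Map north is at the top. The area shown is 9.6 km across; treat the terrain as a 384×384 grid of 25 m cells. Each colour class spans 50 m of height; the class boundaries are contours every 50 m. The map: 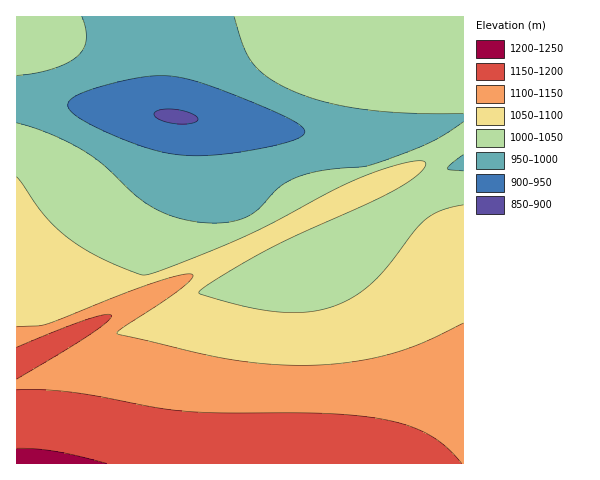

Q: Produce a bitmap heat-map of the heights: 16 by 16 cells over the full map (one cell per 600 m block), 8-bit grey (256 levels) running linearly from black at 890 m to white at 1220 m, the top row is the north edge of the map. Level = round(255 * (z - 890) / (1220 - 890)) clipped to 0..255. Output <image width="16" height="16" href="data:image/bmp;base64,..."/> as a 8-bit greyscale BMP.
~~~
<image width="16" height="16" href="data:image/bmp;base64,Qk02BQAAAAAAADYEAAAoAAAAEAAAABAAAAABAAgAAAAAAAABAAATCwAAEwsAAAABAAAAAAAAAAAAAAEBAQACAgIAAwMDAAQEBAAFBQUABgYGAAcHBwAICAgACQkJAAoKCgALCwsADAwMAA0NDQAODg4ADw8PABAQEAAREREAEhISABMTEwAUFBQAFRUVABYWFgAXFxcAGBgYABkZGQAaGhoAGxsbABwcHAAdHR0AHh4eAB8fHwAgICAAISEhACIiIgAjIyMAJCQkACUlJQAmJiYAJycnACgoKAApKSkAKioqACsrKwAsLCwALS0tAC4uLgAvLy8AMDAwADExMQAyMjIAMzMzADQ0NAA1NTUANjY2ADc3NwA4ODgAOTk5ADo6OgA7OzsAPDw8AD09PQA+Pj4APz8/AEBAQABBQUEAQkJCAENDQwBEREQARUVFAEZGRgBHR0cASEhIAElJSQBKSkoAS0tLAExMTABNTU0ATk5OAE9PTwBQUFAAUVFRAFJSUgBTU1MAVFRUAFVVVQBWVlYAV1dXAFhYWABZWVkAWlpaAFtbWwBcXFwAXV1dAF5eXgBfX18AYGBgAGFhYQBiYmIAY2NjAGRkZABlZWUAZmZmAGdnZwBoaGgAaWlpAGpqagBra2sAbGxsAG1tbQBubm4Ab29vAHBwcABxcXEAcnJyAHNzcwB0dHQAdXV1AHZ2dgB3d3cAeHh4AHl5eQB6enoAe3t7AHx8fAB9fX0Afn5+AH9/fwCAgIAAgYGBAIKCggCDg4MAhISEAIWFhQCGhoYAh4eHAIiIiACJiYkAioqKAIuLiwCMjIwAjY2NAI6OjgCPj48AkJCQAJGRkQCSkpIAk5OTAJSUlACVlZUAlpaWAJeXlwCYmJgAmZmZAJqamgCbm5sAnJycAJ2dnQCenp4An5+fAKCgoAChoaEAoqKiAKOjowCkpKQApaWlAKampgCnp6cAqKioAKmpqQCqqqoAq6urAKysrACtra0Arq6uAK+vrwCwsLAAsbGxALKysgCzs7MAtLS0ALW1tQC2trYAt7e3ALi4uAC5ubkAurq6ALu7uwC8vLwAvb29AL6+vgC/v78AwMDAAMHBwQDCwsIAw8PDAMTExADFxcUAxsbGAMfHxwDIyMgAycnJAMrKygDLy8sAzMzMAM3NzQDOzs4Az8/PANDQ0ADR0dEA0tLSANPT0wDU1NQA1dXVANbW1gDX19cA2NjYANnZ2QDa2toA29vbANzc3ADd3d0A3t7eAN/f3wDg4OAA4eHhAOLi4gDj4+MA5OTkAOXl5QDm5uYA5+fnAOjo6ADp6ekA6urqAOvr6wDs7OwA7e3tAO7u7gDv7+8A8PDwAPHx8QDy8vIA8/PzAPT09AD19fUA9vb2APf39wD4+PgA+fn5APr6+gD7+/sA/Pz8AP39/QD+/v4A////APDu6+fj4ODg4eLh39vVz8ne3drW09DPz8/Qz87MycXBzMvJxsPAvby7urq6urq6udS/uLWyr6uopaOjpKeqra+9z8KroZ2YlJCNjZCUmqClmpysu6yShoF9e3t/hY2Um4+NioeToJF3bWxuc3qCi5KGg313cGx4iH5qZmtze4OKgHtzaWFaV1hrgn9wb3Z8gnx0al5UTUtNUlpwi4h3c3V3bWBSRj48P0RLUVdpfXVeZ1pJNygfHB8mLjY7PkBPY0c6KhoOCQwVIzE/SU9TVFVIQDUrIyIpNURTYWlubmxoY1pPRT07QEpXZG92eHZybGhfVUtEQkdQXGhyeHp5dW8="/>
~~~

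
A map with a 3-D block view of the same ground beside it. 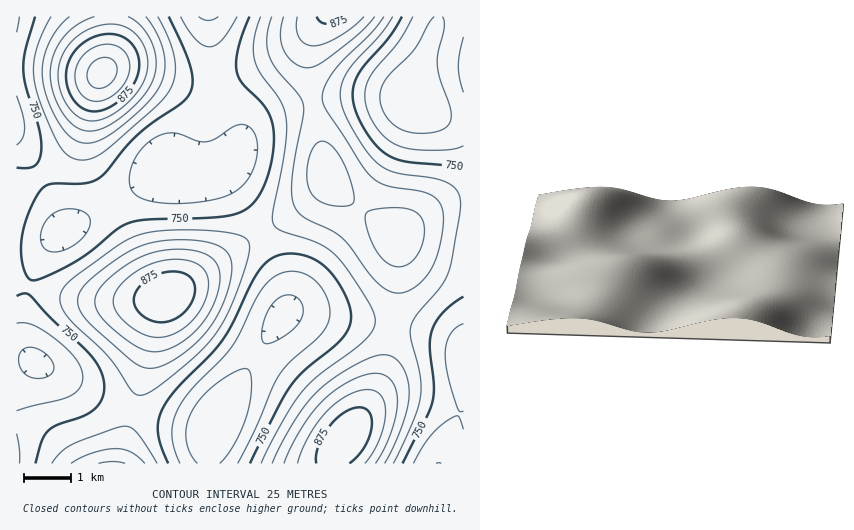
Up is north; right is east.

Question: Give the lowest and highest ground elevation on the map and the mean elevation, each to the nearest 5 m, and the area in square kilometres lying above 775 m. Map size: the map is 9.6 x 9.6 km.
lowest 675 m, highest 935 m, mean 770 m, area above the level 39.3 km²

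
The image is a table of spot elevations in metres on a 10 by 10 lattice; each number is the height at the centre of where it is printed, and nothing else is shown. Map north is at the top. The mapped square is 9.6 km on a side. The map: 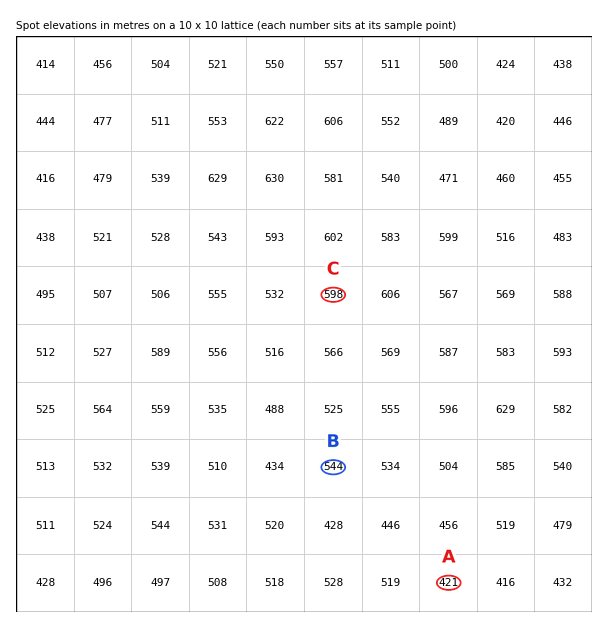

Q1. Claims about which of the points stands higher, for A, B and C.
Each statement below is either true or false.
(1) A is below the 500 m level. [true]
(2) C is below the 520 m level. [false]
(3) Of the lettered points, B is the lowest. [false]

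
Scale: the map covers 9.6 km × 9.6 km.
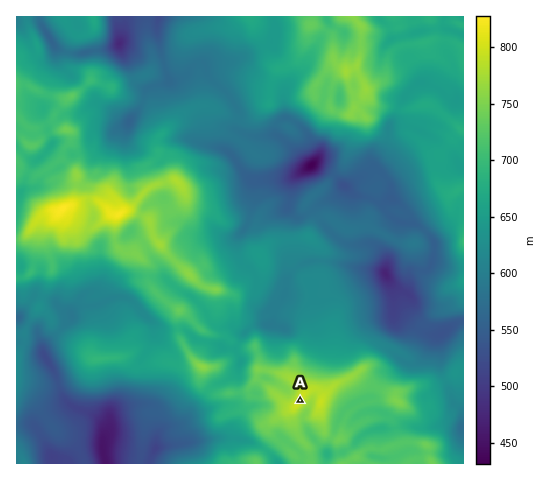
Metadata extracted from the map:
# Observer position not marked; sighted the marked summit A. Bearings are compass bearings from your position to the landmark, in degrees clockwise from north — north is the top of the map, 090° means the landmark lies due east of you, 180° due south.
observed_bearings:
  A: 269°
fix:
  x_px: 443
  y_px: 398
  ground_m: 636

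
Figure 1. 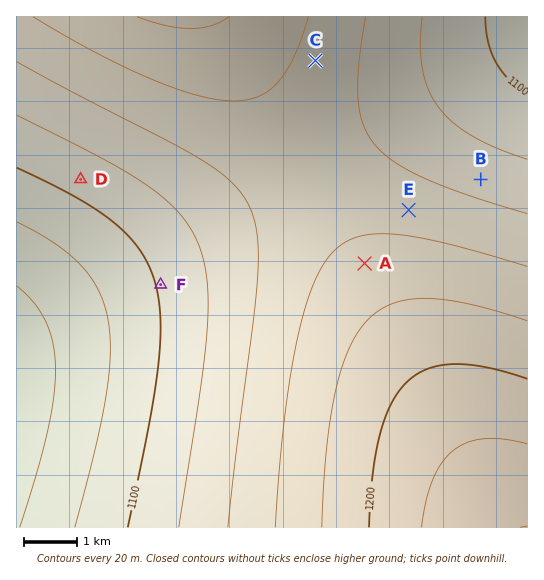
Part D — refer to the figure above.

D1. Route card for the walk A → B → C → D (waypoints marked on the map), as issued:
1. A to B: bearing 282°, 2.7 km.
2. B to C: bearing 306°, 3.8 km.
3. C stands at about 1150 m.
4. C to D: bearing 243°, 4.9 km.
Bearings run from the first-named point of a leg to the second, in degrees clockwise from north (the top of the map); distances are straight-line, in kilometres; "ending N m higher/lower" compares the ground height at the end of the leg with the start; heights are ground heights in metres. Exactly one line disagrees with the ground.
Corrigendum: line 1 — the bearing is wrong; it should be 054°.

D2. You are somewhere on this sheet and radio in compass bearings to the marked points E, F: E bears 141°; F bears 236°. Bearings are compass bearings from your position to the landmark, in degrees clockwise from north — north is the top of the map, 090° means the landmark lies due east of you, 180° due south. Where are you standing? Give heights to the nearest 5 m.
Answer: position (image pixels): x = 360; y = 150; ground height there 1145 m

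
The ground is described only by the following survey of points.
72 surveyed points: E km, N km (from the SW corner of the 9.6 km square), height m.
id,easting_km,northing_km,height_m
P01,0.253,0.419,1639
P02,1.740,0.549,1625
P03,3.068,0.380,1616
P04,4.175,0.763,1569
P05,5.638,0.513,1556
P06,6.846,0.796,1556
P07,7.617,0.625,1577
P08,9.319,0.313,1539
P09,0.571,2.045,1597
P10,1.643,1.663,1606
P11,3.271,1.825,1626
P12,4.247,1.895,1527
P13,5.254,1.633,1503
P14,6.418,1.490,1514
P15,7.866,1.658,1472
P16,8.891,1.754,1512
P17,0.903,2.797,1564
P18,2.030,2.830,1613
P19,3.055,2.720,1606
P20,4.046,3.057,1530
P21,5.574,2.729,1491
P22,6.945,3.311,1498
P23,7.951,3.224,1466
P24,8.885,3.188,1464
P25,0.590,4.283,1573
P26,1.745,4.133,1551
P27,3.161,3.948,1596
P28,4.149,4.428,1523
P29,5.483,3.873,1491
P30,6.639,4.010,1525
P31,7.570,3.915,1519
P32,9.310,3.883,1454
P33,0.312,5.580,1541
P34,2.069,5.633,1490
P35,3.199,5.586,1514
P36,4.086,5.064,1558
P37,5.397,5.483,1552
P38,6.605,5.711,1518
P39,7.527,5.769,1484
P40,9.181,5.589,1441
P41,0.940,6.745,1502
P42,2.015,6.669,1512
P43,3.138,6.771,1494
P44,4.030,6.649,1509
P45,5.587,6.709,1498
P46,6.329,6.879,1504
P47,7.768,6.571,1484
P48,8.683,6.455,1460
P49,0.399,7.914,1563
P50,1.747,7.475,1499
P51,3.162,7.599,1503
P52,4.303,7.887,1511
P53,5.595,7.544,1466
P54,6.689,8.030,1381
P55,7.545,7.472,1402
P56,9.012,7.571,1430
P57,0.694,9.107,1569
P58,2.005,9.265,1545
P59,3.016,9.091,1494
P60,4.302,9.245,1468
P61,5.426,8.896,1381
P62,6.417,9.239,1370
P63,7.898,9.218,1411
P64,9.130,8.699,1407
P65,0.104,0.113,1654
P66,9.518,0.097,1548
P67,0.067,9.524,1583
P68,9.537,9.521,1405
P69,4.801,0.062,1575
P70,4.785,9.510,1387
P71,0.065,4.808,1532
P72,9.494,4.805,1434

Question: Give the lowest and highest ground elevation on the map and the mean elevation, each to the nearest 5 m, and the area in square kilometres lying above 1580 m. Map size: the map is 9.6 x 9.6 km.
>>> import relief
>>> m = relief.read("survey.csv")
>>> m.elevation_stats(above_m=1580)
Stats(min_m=1370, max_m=1660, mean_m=1515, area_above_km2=14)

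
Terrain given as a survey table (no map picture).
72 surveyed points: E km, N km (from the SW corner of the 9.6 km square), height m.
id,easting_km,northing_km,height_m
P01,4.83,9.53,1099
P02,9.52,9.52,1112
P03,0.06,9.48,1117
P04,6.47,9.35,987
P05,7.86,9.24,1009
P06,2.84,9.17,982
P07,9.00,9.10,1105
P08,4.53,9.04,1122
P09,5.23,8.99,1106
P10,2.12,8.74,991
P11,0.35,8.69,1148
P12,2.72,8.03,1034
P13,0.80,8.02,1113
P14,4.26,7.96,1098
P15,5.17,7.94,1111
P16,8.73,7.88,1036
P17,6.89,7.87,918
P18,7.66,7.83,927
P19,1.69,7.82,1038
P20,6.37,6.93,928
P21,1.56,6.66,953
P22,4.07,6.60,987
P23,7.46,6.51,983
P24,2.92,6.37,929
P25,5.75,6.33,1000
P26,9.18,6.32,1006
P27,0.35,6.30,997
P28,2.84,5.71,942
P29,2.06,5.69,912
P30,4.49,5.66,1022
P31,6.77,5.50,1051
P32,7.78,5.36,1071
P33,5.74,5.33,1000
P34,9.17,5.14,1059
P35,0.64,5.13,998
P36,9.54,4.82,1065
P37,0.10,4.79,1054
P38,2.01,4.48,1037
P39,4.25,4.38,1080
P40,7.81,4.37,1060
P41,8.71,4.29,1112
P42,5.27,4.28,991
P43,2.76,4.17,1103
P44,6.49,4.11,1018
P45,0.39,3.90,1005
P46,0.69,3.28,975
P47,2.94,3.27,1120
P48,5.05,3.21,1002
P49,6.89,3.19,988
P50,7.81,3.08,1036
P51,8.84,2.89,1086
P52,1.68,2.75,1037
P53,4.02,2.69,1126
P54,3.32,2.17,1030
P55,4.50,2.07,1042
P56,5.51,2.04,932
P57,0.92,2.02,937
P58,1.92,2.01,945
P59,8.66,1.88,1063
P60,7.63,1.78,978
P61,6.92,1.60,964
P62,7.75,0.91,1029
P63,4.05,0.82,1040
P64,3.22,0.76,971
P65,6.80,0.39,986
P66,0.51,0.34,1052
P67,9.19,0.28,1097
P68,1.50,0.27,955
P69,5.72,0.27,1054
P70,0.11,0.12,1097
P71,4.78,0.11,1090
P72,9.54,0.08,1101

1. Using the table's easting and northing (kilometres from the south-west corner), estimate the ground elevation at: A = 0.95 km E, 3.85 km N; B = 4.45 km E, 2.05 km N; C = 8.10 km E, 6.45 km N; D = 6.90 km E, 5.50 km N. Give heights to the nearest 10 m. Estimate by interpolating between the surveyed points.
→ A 1000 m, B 1050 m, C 1010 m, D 1060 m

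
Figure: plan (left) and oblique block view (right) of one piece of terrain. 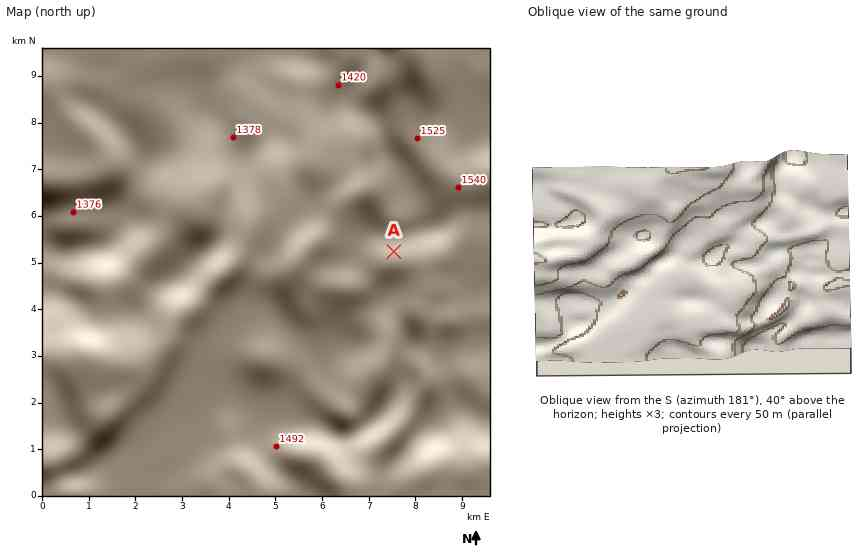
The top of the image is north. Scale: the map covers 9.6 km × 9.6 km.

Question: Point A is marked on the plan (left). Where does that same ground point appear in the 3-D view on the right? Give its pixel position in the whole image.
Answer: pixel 781 246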